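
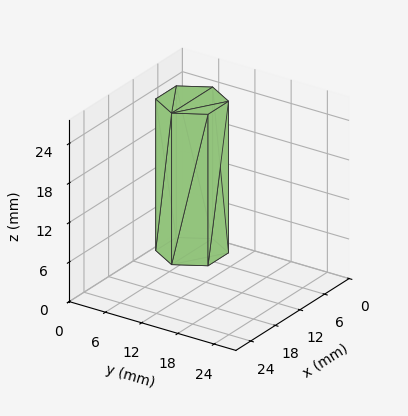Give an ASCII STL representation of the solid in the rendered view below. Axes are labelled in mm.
Reading the render: the shape is a regular 6-sided prism (a cylinder approximated with 6 flat sides), circumscribed radius ≈ 5 mm, height ≈ 23 mm (dimensions read to the nearest mm from the axis ticks). For the STL, each face is triangulated and given an outward normal.

solid part
  facet normal 0.0000 0.0000 -1.0000
    outer loop
      vertex 2.500 9.330 0.000
      vertex 7.500 9.330 0.000
      vertex 10.000 5.000 0.000
    endloop
  endfacet
  facet normal 0.0000 0.0000 -1.0000
    outer loop
      vertex 0.000 5.000 0.000
      vertex 2.500 9.330 0.000
      vertex 10.000 5.000 0.000
    endloop
  endfacet
  facet normal 0.0000 0.0000 -1.0000
    outer loop
      vertex 2.500 0.670 0.000
      vertex 0.000 5.000 0.000
      vertex 10.000 5.000 0.000
    endloop
  endfacet
  facet normal 0.0000 0.0000 -1.0000
    outer loop
      vertex 7.500 0.670 0.000
      vertex 2.500 0.670 0.000
      vertex 10.000 5.000 0.000
    endloop
  endfacet
  facet normal 0.0000 0.0000 1.0000
    outer loop
      vertex 10.000 5.000 23.000
      vertex 7.500 9.330 23.000
      vertex 2.500 9.330 23.000
    endloop
  endfacet
  facet normal 0.0000 0.0000 1.0000
    outer loop
      vertex 10.000 5.000 23.000
      vertex 2.500 9.330 23.000
      vertex 0.000 5.000 23.000
    endloop
  endfacet
  facet normal 0.0000 0.0000 1.0000
    outer loop
      vertex 10.000 5.000 23.000
      vertex 0.000 5.000 23.000
      vertex 2.500 0.670 23.000
    endloop
  endfacet
  facet normal 0.0000 0.0000 1.0000
    outer loop
      vertex 10.000 5.000 23.000
      vertex 2.500 0.670 23.000
      vertex 7.500 0.670 23.000
    endloop
  endfacet
  facet normal 0.8660 0.5000 0.0000
    outer loop
      vertex 10.000 5.000 0.000
      vertex 7.500 9.330 0.000
      vertex 7.500 9.330 23.000
    endloop
  endfacet
  facet normal 0.8660 0.5000 0.0000
    outer loop
      vertex 10.000 5.000 0.000
      vertex 7.500 9.330 23.000
      vertex 10.000 5.000 23.000
    endloop
  endfacet
  facet normal 0.0000 1.0000 0.0000
    outer loop
      vertex 7.500 9.330 0.000
      vertex 2.500 9.330 0.000
      vertex 2.500 9.330 23.000
    endloop
  endfacet
  facet normal 0.0000 1.0000 0.0000
    outer loop
      vertex 7.500 9.330 0.000
      vertex 2.500 9.330 23.000
      vertex 7.500 9.330 23.000
    endloop
  endfacet
  facet normal -0.8660 0.5000 0.0000
    outer loop
      vertex 2.500 9.330 0.000
      vertex 0.000 5.000 0.000
      vertex 0.000 5.000 23.000
    endloop
  endfacet
  facet normal -0.8660 0.5000 0.0000
    outer loop
      vertex 2.500 9.330 0.000
      vertex 0.000 5.000 23.000
      vertex 2.500 9.330 23.000
    endloop
  endfacet
  facet normal -0.8660 -0.5000 0.0000
    outer loop
      vertex 0.000 5.000 0.000
      vertex 2.500 0.670 0.000
      vertex 2.500 0.670 23.000
    endloop
  endfacet
  facet normal -0.8660 -0.5000 0.0000
    outer loop
      vertex 0.000 5.000 0.000
      vertex 2.500 0.670 23.000
      vertex 0.000 5.000 23.000
    endloop
  endfacet
  facet normal 0.0000 -1.0000 0.0000
    outer loop
      vertex 2.500 0.670 0.000
      vertex 7.500 0.670 0.000
      vertex 7.500 0.670 23.000
    endloop
  endfacet
  facet normal 0.0000 -1.0000 0.0000
    outer loop
      vertex 2.500 0.670 0.000
      vertex 7.500 0.670 23.000
      vertex 2.500 0.670 23.000
    endloop
  endfacet
  facet normal 0.8660 -0.5000 0.0000
    outer loop
      vertex 7.500 0.670 0.000
      vertex 10.000 5.000 0.000
      vertex 10.000 5.000 23.000
    endloop
  endfacet
  facet normal 0.8660 -0.5000 0.0000
    outer loop
      vertex 7.500 0.670 0.000
      vertex 10.000 5.000 23.000
      vertex 7.500 0.670 23.000
    endloop
  endfacet
endsolid part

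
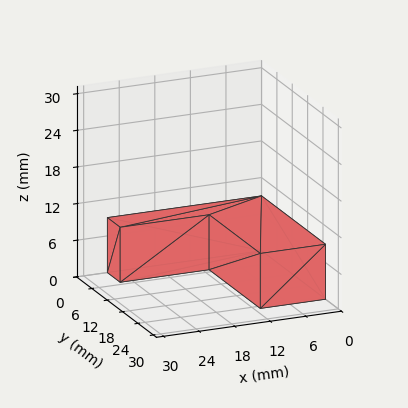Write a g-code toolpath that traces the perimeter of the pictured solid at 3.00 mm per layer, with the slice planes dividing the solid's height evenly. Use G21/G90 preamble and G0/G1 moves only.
Reading the render: the shape is an L-shaped prism: outer 26 × 25 mm, arm thicknesses ≈ 5 mm (horizontal) and 11 mm (vertical), extruded 9 mm in z (dimensions read to the nearest mm from the axis ticks). For the g-code, the solid's height is divided into equal slices at the stated Δz and each level perimeter traced with G1 moves after a G0 lift.

; perimeter-only toolpath
G21 ; units = mm
G90 ; absolute positioning
G28 ; home
; layer 1
G0 Z3.00
G0 X0.00 Y0.00
G1 X26.00 Y0.00
G1 X26.00 Y5.00
G1 X11.00 Y5.00
G1 X11.00 Y25.00
G1 X0.00 Y25.00
G1 X0.00 Y0.00
; layer 2
G0 Z6.00
G0 X0.00 Y0.00
G1 X26.00 Y0.00
G1 X26.00 Y5.00
G1 X11.00 Y5.00
G1 X11.00 Y25.00
G1 X0.00 Y25.00
G1 X0.00 Y0.00
; layer 3
G0 Z9.00
G0 X0.00 Y0.00
G1 X26.00 Y0.00
G1 X26.00 Y5.00
G1 X11.00 Y5.00
G1 X11.00 Y25.00
G1 X0.00 Y25.00
G1 X0.00 Y0.00
M2 ; end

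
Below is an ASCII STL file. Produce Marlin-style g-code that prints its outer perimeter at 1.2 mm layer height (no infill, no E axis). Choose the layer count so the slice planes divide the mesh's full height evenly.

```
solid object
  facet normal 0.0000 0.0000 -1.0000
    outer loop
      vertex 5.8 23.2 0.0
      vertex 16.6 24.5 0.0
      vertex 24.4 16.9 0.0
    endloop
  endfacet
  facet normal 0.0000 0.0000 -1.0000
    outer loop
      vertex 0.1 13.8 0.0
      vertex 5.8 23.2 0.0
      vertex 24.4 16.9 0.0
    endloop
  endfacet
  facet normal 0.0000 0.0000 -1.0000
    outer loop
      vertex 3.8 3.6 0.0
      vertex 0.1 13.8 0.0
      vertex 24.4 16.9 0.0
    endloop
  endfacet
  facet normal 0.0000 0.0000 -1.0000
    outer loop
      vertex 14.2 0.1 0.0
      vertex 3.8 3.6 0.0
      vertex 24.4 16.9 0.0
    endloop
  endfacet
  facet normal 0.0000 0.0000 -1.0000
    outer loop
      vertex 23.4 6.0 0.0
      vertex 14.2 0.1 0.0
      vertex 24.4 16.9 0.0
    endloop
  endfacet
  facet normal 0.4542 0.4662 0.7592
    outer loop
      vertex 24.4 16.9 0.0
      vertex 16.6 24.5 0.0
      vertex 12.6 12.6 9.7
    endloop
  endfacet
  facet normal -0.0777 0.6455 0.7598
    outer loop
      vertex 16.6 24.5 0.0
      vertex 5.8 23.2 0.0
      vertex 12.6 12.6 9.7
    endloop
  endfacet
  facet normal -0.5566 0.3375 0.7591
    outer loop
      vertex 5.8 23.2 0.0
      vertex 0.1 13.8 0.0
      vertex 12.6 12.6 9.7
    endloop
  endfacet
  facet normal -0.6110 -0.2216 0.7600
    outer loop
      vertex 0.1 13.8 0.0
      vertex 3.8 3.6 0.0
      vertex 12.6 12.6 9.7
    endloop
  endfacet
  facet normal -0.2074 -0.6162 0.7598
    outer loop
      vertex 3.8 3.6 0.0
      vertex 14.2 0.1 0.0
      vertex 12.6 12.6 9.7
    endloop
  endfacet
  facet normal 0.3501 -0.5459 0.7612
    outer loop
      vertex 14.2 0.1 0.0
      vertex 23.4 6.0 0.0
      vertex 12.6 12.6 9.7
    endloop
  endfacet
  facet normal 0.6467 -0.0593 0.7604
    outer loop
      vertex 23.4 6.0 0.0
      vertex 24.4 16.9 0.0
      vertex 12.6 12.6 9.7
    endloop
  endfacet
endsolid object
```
; perimeter-only toolpath
G21 ; units = mm
G90 ; absolute positioning
G28 ; home
; layer 1
G0 Z1.2
G0 X22.9 Y16.4
G1 X16.1 Y23.0
G1 X6.7 Y21.9
G1 X1.7 Y13.7
G1 X4.9 Y4.7
G1 X14.0 Y1.7
G1 X22.0 Y6.8
G1 X22.9 Y16.4
; layer 2
G0 Z2.4
G0 X21.4 Y15.8
G1 X15.6 Y21.5
G1 X7.5 Y20.5
G1 X3.2 Y13.5
G1 X6.0 Y5.8
G1 X13.8 Y3.2
G1 X20.7 Y7.7
G1 X21.4 Y15.8
; layer 3
G0 Z3.6
G0 X20.0 Y15.3
G1 X15.1 Y20.0
G1 X8.3 Y19.2
G1 X4.8 Y13.3
G1 X7.1 Y7.0
G1 X13.6 Y4.8
G1 X19.4 Y8.5
G1 X20.0 Y15.3
; layer 4
G0 Z4.8
G0 X18.5 Y14.8
G1 X14.6 Y18.6
G1 X9.2 Y17.9
G1 X6.3 Y13.2
G1 X8.2 Y8.1
G1 X13.4 Y6.3
G1 X18.0 Y9.3
G1 X18.5 Y14.8
; layer 5
G0 Z6.1
G0 X17.0 Y14.2
G1 X14.1 Y17.1
G1 X10.1 Y16.6
G1 X7.9 Y13.1
G1 X9.3 Y9.2
G1 X13.2 Y7.9
G1 X16.6 Y10.1
G1 X17.0 Y14.2
; layer 6
G0 Z7.3
G0 X15.5 Y13.7
G1 X13.6 Y15.6
G1 X10.9 Y15.2
G1 X9.5 Y12.9
G1 X10.4 Y10.3
G1 X13.0 Y9.5
G1 X15.3 Y10.9
G1 X15.5 Y13.7
; layer 7
G0 Z8.5
G0 X14.1 Y13.1
G1 X13.1 Y14.1
G1 X11.8 Y13.9
G1 X11.0 Y12.8
G1 X11.5 Y11.5
G1 X12.8 Y11.0
G1 X13.9 Y11.8
G1 X14.1 Y13.1
M2 ; end

The solid is a regular 7-sided pyramid, base circumscribed radius ≈ 12.6 mm, apex at z ≈ 9.7 mm. Slicing at Δz = 1.2 mm — 8 equal slices spanning the solid's height, so layer i sits at z = i·h/8 — gives 7 non-empty perimeters. Each is a 7-segment closed polygon; G0 lifts to the layer z and rapids to the start vertex, then G1 traces the edges. The cross-section shrinks linearly with z (the slice at the apex is degenerate and omitted).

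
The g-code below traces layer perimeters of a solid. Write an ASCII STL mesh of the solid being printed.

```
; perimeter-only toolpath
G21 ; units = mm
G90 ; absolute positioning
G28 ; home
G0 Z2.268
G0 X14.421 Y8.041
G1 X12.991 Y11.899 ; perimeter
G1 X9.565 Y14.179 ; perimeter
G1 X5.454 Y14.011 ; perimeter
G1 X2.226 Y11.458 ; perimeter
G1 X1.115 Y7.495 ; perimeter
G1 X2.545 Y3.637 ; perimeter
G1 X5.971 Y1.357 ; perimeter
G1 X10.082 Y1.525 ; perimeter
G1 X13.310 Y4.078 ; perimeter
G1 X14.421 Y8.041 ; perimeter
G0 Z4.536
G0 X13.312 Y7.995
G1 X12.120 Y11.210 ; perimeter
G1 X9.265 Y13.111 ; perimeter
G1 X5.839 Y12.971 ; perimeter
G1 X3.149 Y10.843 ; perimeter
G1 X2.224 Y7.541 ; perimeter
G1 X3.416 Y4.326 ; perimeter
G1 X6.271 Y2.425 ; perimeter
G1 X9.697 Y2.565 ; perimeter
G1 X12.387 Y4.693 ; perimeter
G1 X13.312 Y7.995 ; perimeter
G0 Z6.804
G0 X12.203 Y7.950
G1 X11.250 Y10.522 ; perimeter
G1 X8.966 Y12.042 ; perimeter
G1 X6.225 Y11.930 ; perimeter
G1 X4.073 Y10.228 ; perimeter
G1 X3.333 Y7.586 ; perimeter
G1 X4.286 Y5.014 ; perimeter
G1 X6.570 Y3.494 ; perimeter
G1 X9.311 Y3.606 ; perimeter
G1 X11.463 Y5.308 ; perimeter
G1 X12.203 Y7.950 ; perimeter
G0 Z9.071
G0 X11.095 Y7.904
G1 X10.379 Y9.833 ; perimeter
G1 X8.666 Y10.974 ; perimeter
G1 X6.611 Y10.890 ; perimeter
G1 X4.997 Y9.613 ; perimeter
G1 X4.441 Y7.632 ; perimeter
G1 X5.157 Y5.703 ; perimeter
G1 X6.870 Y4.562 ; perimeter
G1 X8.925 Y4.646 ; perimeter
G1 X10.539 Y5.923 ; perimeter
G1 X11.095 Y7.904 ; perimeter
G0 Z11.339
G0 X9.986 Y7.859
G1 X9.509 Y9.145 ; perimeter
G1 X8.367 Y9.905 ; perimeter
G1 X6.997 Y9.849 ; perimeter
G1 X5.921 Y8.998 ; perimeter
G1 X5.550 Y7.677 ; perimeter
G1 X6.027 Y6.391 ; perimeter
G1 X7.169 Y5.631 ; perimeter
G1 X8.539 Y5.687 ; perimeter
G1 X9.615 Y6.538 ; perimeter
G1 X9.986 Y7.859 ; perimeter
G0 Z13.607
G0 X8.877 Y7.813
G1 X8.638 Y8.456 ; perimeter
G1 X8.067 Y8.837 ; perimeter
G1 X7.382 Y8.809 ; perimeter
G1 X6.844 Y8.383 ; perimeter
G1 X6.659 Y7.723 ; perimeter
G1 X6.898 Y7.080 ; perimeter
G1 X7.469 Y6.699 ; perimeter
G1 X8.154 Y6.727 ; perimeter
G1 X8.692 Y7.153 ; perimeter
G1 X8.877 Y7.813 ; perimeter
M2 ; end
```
solid part
  facet normal 0.0000 0.0000 -1.0000
    outer loop
      vertex 9.864 15.248 0.000
      vertex 13.861 12.587 0.000
      vertex 15.530 8.086 0.000
    endloop
  endfacet
  facet normal 0.0000 0.0000 -1.0000
    outer loop
      vertex 5.068 15.052 0.000
      vertex 9.864 15.248 0.000
      vertex 15.530 8.086 0.000
    endloop
  endfacet
  facet normal 0.0000 0.0000 -1.0000
    outer loop
      vertex 1.302 12.073 0.000
      vertex 5.068 15.052 0.000
      vertex 15.530 8.086 0.000
    endloop
  endfacet
  facet normal 0.0000 0.0000 -1.0000
    outer loop
      vertex 0.006 7.450 0.000
      vertex 1.302 12.073 0.000
      vertex 15.530 8.086 0.000
    endloop
  endfacet
  facet normal 0.0000 0.0000 -1.0000
    outer loop
      vertex 1.675 2.949 0.000
      vertex 0.006 7.450 0.000
      vertex 15.530 8.086 0.000
    endloop
  endfacet
  facet normal 0.0000 0.0000 -1.0000
    outer loop
      vertex 5.672 0.288 0.000
      vertex 1.675 2.949 0.000
      vertex 15.530 8.086 0.000
    endloop
  endfacet
  facet normal 0.0000 0.0000 -1.0000
    outer loop
      vertex 10.468 0.484 0.000
      vertex 5.672 0.288 0.000
      vertex 15.530 8.086 0.000
    endloop
  endfacet
  facet normal 0.0000 0.0000 -1.0000
    outer loop
      vertex 14.234 3.463 0.000
      vertex 10.468 0.484 0.000
      vertex 15.530 8.086 0.000
    endloop
  endfacet
  facet normal 0.8501 0.3152 0.4219
    outer loop
      vertex 15.530 8.086 0.000
      vertex 13.861 12.587 0.000
      vertex 7.768 7.768 15.875
    endloop
  endfacet
  facet normal 0.5024 0.7547 0.4219
    outer loop
      vertex 13.861 12.587 0.000
      vertex 9.864 15.248 0.000
      vertex 7.768 7.768 15.875
    endloop
  endfacet
  facet normal -0.0370 0.9059 0.4219
    outer loop
      vertex 9.864 15.248 0.000
      vertex 5.068 15.052 0.000
      vertex 7.768 7.768 15.875
    endloop
  endfacet
  facet normal -0.5625 0.7111 0.4219
    outer loop
      vertex 5.068 15.052 0.000
      vertex 1.302 12.073 0.000
      vertex 7.768 7.768 15.875
    endloop
  endfacet
  facet normal -0.8730 0.2447 0.4219
    outer loop
      vertex 1.302 12.073 0.000
      vertex 0.006 7.450 0.000
      vertex 7.768 7.768 15.875
    endloop
  endfacet
  facet normal -0.8501 -0.3152 0.4219
    outer loop
      vertex 0.006 7.450 0.000
      vertex 1.675 2.949 0.000
      vertex 7.768 7.768 15.875
    endloop
  endfacet
  facet normal -0.5024 -0.7547 0.4219
    outer loop
      vertex 1.675 2.949 0.000
      vertex 5.672 0.288 0.000
      vertex 7.768 7.768 15.875
    endloop
  endfacet
  facet normal 0.0370 -0.9059 0.4219
    outer loop
      vertex 5.672 0.288 0.000
      vertex 10.468 0.484 0.000
      vertex 7.768 7.768 15.875
    endloop
  endfacet
  facet normal 0.5625 -0.7111 0.4219
    outer loop
      vertex 10.468 0.484 0.000
      vertex 14.234 3.463 0.000
      vertex 7.768 7.768 15.875
    endloop
  endfacet
  facet normal 0.8730 -0.2447 0.4219
    outer loop
      vertex 14.234 3.463 0.000
      vertex 15.530 8.086 0.000
      vertex 7.768 7.768 15.875
    endloop
  endfacet
endsolid part

The G0 Z moves step by Δz≈2.268 mm. The G1 loops shrink linearly with z, so the solid tapers from its base footprint up to z≈15.9. Closing with a flat bottom cap and the tapered top and triangulating gives 18 facets — a regular 10-sided pyramid, base circumscribed radius ≈ 7.77 mm, apex at z ≈ 15.9 mm.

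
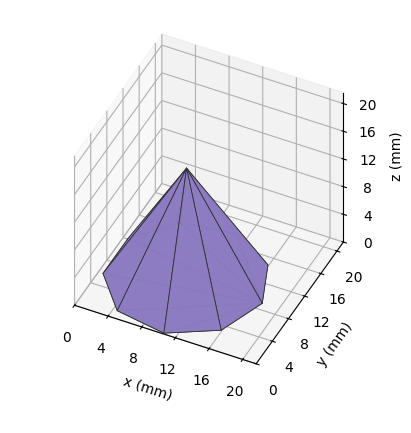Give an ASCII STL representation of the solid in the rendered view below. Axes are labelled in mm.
Reading the render: the shape is a regular 9-sided pyramid, base circumscribed radius ≈ 9 mm, apex at z ≈ 16 mm (dimensions read to the nearest mm from the axis ticks). For the STL, each face is triangulated and given an outward normal.

solid part
  facet normal 0.0000 0.0000 -1.0000
    outer loop
      vertex 10.563 17.863 0.000
      vertex 15.894 14.785 0.000
      vertex 18.000 9.000 0.000
    endloop
  endfacet
  facet normal 0.0000 0.0000 -1.0000
    outer loop
      vertex 4.500 16.794 0.000
      vertex 10.563 17.863 0.000
      vertex 18.000 9.000 0.000
    endloop
  endfacet
  facet normal 0.0000 0.0000 -1.0000
    outer loop
      vertex 0.543 12.078 0.000
      vertex 4.500 16.794 0.000
      vertex 18.000 9.000 0.000
    endloop
  endfacet
  facet normal 0.0000 0.0000 -1.0000
    outer loop
      vertex 0.543 5.922 0.000
      vertex 0.543 12.078 0.000
      vertex 18.000 9.000 0.000
    endloop
  endfacet
  facet normal 0.0000 0.0000 -1.0000
    outer loop
      vertex 4.500 1.206 0.000
      vertex 0.543 5.922 0.000
      vertex 18.000 9.000 0.000
    endloop
  endfacet
  facet normal 0.0000 0.0000 -1.0000
    outer loop
      vertex 10.563 0.137 0.000
      vertex 4.500 1.206 0.000
      vertex 18.000 9.000 0.000
    endloop
  endfacet
  facet normal 0.0000 0.0000 -1.0000
    outer loop
      vertex 15.894 3.215 0.000
      vertex 10.563 0.137 0.000
      vertex 18.000 9.000 0.000
    endloop
  endfacet
  facet normal 0.8308 0.3024 0.4673
    outer loop
      vertex 18.000 9.000 0.000
      vertex 15.894 14.785 0.000
      vertex 9.000 9.000 16.000
    endloop
  endfacet
  facet normal 0.4421 0.7656 0.4673
    outer loop
      vertex 15.894 14.785 0.000
      vertex 10.563 17.863 0.000
      vertex 9.000 9.000 16.000
    endloop
  endfacet
  facet normal -0.1535 0.8707 0.4673
    outer loop
      vertex 10.563 17.863 0.000
      vertex 4.500 16.794 0.000
      vertex 9.000 9.000 16.000
    endloop
  endfacet
  facet normal -0.6773 0.5683 0.4673
    outer loop
      vertex 4.500 16.794 0.000
      vertex 0.543 12.078 0.000
      vertex 9.000 9.000 16.000
    endloop
  endfacet
  facet normal -0.8841 0.0000 0.4673
    outer loop
      vertex 0.543 12.078 0.000
      vertex 0.543 5.922 0.000
      vertex 9.000 9.000 16.000
    endloop
  endfacet
  facet normal -0.6773 -0.5683 0.4673
    outer loop
      vertex 0.543 5.922 0.000
      vertex 4.500 1.206 0.000
      vertex 9.000 9.000 16.000
    endloop
  endfacet
  facet normal -0.1535 -0.8707 0.4673
    outer loop
      vertex 4.500 1.206 0.000
      vertex 10.563 0.137 0.000
      vertex 9.000 9.000 16.000
    endloop
  endfacet
  facet normal 0.4421 -0.7656 0.4673
    outer loop
      vertex 10.563 0.137 0.000
      vertex 15.894 3.215 0.000
      vertex 9.000 9.000 16.000
    endloop
  endfacet
  facet normal 0.8308 -0.3024 0.4673
    outer loop
      vertex 15.894 3.215 0.000
      vertex 18.000 9.000 0.000
      vertex 9.000 9.000 16.000
    endloop
  endfacet
endsolid part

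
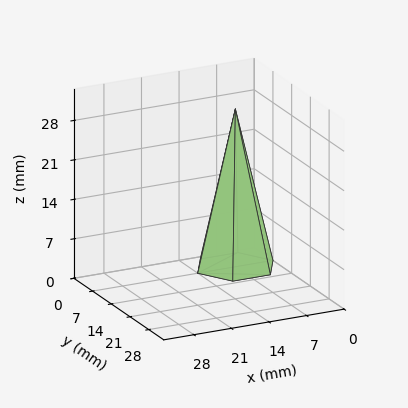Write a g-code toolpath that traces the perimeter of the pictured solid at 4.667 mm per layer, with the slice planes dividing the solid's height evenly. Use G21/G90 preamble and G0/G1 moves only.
Reading the render: the shape is a regular 6-sided pyramid, base circumscribed radius ≈ 7 mm, apex at z ≈ 28 mm (dimensions read to the nearest mm from the axis ticks). For the g-code, the solid's height is divided into equal slices at the stated Δz and each level perimeter traced with G1 moves after a G0 lift.

; perimeter-only toolpath
G21 ; units = mm
G90 ; absolute positioning
G28 ; home
; layer 1
G0 Z4.667
G0 X12.833 Y7.000
G1 X9.917 Y12.052
G1 X4.083 Y12.052
G1 X1.167 Y7.000
G1 X4.083 Y1.948
G1 X9.917 Y1.948
G1 X12.833 Y7.000
; layer 2
G0 Z9.333
G0 X11.667 Y7.000
G1 X9.333 Y11.041
G1 X4.667 Y11.041
G1 X2.333 Y7.000
G1 X4.667 Y2.959
G1 X9.333 Y2.959
G1 X11.667 Y7.000
; layer 3
G0 Z14.000
G0 X10.500 Y7.000
G1 X8.750 Y10.031
G1 X5.250 Y10.031
G1 X3.500 Y7.000
G1 X5.250 Y3.969
G1 X8.750 Y3.969
G1 X10.500 Y7.000
; layer 4
G0 Z18.667
G0 X9.333 Y7.000
G1 X8.167 Y9.021
G1 X5.833 Y9.021
G1 X4.667 Y7.000
G1 X5.833 Y4.979
G1 X8.167 Y4.979
G1 X9.333 Y7.000
; layer 5
G0 Z23.333
G0 X8.167 Y7.000
G1 X7.583 Y8.010
G1 X6.417 Y8.010
G1 X5.833 Y7.000
G1 X6.417 Y5.990
G1 X7.583 Y5.990
G1 X8.167 Y7.000
M2 ; end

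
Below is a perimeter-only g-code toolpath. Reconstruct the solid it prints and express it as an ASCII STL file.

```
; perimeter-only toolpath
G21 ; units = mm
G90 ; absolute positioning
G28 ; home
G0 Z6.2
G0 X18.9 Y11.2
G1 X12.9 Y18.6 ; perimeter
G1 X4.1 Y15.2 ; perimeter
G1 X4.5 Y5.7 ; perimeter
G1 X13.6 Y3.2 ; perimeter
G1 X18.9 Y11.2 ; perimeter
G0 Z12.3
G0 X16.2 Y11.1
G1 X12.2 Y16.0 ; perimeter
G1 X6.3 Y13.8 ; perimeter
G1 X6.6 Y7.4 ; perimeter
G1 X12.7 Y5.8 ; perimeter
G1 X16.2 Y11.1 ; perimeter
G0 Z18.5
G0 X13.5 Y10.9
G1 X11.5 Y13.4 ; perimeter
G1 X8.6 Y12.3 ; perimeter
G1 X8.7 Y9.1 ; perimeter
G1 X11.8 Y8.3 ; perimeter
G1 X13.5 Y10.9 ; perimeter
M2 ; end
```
solid part
  facet normal 0.0000 0.0000 -1.0000
    outer loop
      vertex 1.8 16.7 0.0
      vertex 13.6 21.2 0.0
      vertex 21.6 11.3 0.0
    endloop
  endfacet
  facet normal 0.0000 0.0000 -1.0000
    outer loop
      vertex 2.4 4.0 0.0
      vertex 1.8 16.7 0.0
      vertex 21.6 11.3 0.0
    endloop
  endfacet
  facet normal 0.0000 0.0000 -1.0000
    outer loop
      vertex 14.6 0.7 0.0
      vertex 2.4 4.0 0.0
      vertex 21.6 11.3 0.0
    endloop
  endfacet
  facet normal 0.7332 0.5924 0.3339
    outer loop
      vertex 21.6 11.3 0.0
      vertex 13.6 21.2 0.0
      vertex 10.8 10.8 24.6
    endloop
  endfacet
  facet normal -0.3359 0.8807 0.3341
    outer loop
      vertex 13.6 21.2 0.0
      vertex 1.8 16.7 0.0
      vertex 10.8 10.8 24.6
    endloop
  endfacet
  facet normal -0.9416 -0.0445 0.3338
    outer loop
      vertex 1.8 16.7 0.0
      vertex 2.4 4.0 0.0
      vertex 10.8 10.8 24.6
    endloop
  endfacet
  facet normal -0.2460 -0.9094 0.3354
    outer loop
      vertex 2.4 4.0 0.0
      vertex 14.6 0.7 0.0
      vertex 10.8 10.8 24.6
    endloop
  endfacet
  facet normal 0.7863 -0.5193 0.3347
    outer loop
      vertex 14.6 0.7 0.0
      vertex 21.6 11.3 0.0
      vertex 10.8 10.8 24.6
    endloop
  endfacet
endsolid part

The G0 Z moves step by Δz≈6.2 mm. The G1 loops shrink linearly with z, so the solid tapers from its base footprint up to z≈24.6. Closing with a flat bottom cap and the tapered top and triangulating gives 8 facets — a regular 5-sided pyramid, base circumscribed radius ≈ 10.8 mm, apex at z ≈ 24.6 mm.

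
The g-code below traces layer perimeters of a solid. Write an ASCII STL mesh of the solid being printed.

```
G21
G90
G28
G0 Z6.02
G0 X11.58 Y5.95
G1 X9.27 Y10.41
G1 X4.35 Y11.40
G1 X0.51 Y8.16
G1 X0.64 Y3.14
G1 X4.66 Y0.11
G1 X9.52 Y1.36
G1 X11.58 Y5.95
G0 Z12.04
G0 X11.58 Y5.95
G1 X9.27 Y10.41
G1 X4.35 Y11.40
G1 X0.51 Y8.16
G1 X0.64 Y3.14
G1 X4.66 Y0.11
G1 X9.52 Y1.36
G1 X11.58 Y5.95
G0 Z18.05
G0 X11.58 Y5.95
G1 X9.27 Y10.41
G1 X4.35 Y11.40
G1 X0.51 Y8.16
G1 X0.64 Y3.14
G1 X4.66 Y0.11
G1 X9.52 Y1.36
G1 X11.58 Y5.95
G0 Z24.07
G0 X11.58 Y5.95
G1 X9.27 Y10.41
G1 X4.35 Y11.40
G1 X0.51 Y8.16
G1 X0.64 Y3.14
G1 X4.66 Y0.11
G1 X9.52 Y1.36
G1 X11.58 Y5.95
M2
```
solid part
  facet normal 0.0000 0.0000 -1.0000
    outer loop
      vertex 4.35 11.40 0.00
      vertex 9.27 10.41 0.00
      vertex 11.58 5.95 0.00
    endloop
  endfacet
  facet normal 0.0000 0.0000 -1.0000
    outer loop
      vertex 0.51 8.16 0.00
      vertex 4.35 11.40 0.00
      vertex 11.58 5.95 0.00
    endloop
  endfacet
  facet normal 0.0000 0.0000 -1.0000
    outer loop
      vertex 0.64 3.14 0.00
      vertex 0.51 8.16 0.00
      vertex 11.58 5.95 0.00
    endloop
  endfacet
  facet normal 0.0000 0.0000 -1.0000
    outer loop
      vertex 4.66 0.11 0.00
      vertex 0.64 3.14 0.00
      vertex 11.58 5.95 0.00
    endloop
  endfacet
  facet normal 0.0000 0.0000 -1.0000
    outer loop
      vertex 9.52 1.36 0.00
      vertex 4.66 0.11 0.00
      vertex 11.58 5.95 0.00
    endloop
  endfacet
  facet normal 0.0000 0.0000 1.0000
    outer loop
      vertex 11.58 5.95 24.07
      vertex 9.27 10.41 24.07
      vertex 4.35 11.40 24.07
    endloop
  endfacet
  facet normal 0.0000 0.0000 1.0000
    outer loop
      vertex 11.58 5.95 24.07
      vertex 4.35 11.40 24.07
      vertex 0.51 8.16 24.07
    endloop
  endfacet
  facet normal 0.0000 0.0000 1.0000
    outer loop
      vertex 11.58 5.95 24.07
      vertex 0.51 8.16 24.07
      vertex 0.64 3.14 24.07
    endloop
  endfacet
  facet normal 0.0000 0.0000 1.0000
    outer loop
      vertex 11.58 5.95 24.07
      vertex 0.64 3.14 24.07
      vertex 4.66 0.11 24.07
    endloop
  endfacet
  facet normal 0.0000 0.0000 1.0000
    outer loop
      vertex 11.58 5.95 24.07
      vertex 4.66 0.11 24.07
      vertex 9.52 1.36 24.07
    endloop
  endfacet
  facet normal 0.8880 0.4599 0.0000
    outer loop
      vertex 11.58 5.95 0.00
      vertex 9.27 10.41 0.00
      vertex 9.27 10.41 24.07
    endloop
  endfacet
  facet normal 0.8880 0.4599 0.0000
    outer loop
      vertex 11.58 5.95 0.00
      vertex 9.27 10.41 24.07
      vertex 11.58 5.95 24.07
    endloop
  endfacet
  facet normal 0.1973 0.9804 0.0000
    outer loop
      vertex 9.27 10.41 0.00
      vertex 4.35 11.40 0.00
      vertex 4.35 11.40 24.07
    endloop
  endfacet
  facet normal 0.1973 0.9804 0.0000
    outer loop
      vertex 9.27 10.41 0.00
      vertex 4.35 11.40 24.07
      vertex 9.27 10.41 24.07
    endloop
  endfacet
  facet normal -0.6449 0.7643 0.0000
    outer loop
      vertex 4.35 11.40 0.00
      vertex 0.51 8.16 0.00
      vertex 0.51 8.16 24.07
    endloop
  endfacet
  facet normal -0.6449 0.7643 0.0000
    outer loop
      vertex 4.35 11.40 0.00
      vertex 0.51 8.16 24.07
      vertex 4.35 11.40 24.07
    endloop
  endfacet
  facet normal -0.9997 -0.0259 0.0000
    outer loop
      vertex 0.51 8.16 0.00
      vertex 0.64 3.14 0.00
      vertex 0.64 3.14 24.07
    endloop
  endfacet
  facet normal -0.9997 -0.0259 0.0000
    outer loop
      vertex 0.51 8.16 0.00
      vertex 0.64 3.14 24.07
      vertex 0.51 8.16 24.07
    endloop
  endfacet
  facet normal -0.6019 -0.7986 0.0000
    outer loop
      vertex 0.64 3.14 0.00
      vertex 4.66 0.11 0.00
      vertex 4.66 0.11 24.07
    endloop
  endfacet
  facet normal -0.6019 -0.7986 0.0000
    outer loop
      vertex 0.64 3.14 0.00
      vertex 4.66 0.11 24.07
      vertex 0.64 3.14 24.07
    endloop
  endfacet
  facet normal 0.2491 -0.9685 0.0000
    outer loop
      vertex 4.66 0.11 0.00
      vertex 9.52 1.36 0.00
      vertex 9.52 1.36 24.07
    endloop
  endfacet
  facet normal 0.2491 -0.9685 0.0000
    outer loop
      vertex 4.66 0.11 0.00
      vertex 9.52 1.36 24.07
      vertex 4.66 0.11 24.07
    endloop
  endfacet
  facet normal 0.9123 -0.4095 0.0000
    outer loop
      vertex 9.52 1.36 0.00
      vertex 11.58 5.95 0.00
      vertex 11.58 5.95 24.07
    endloop
  endfacet
  facet normal 0.9123 -0.4095 0.0000
    outer loop
      vertex 9.52 1.36 0.00
      vertex 11.58 5.95 24.07
      vertex 9.52 1.36 24.07
    endloop
  endfacet
endsolid part

The G0 Z moves step by Δz≈6.02 mm. Every layer's G1 loop is the same polygon, so the solid is a straight extrusion of it from z=0 to z≈24.1. Closing with flat bottom and top caps and triangulating gives 24 facets — a regular 7-sided prism (a cylinder approximated with 7 flat sides), circumscribed radius ≈ 5.79 mm, height ≈ 24.1 mm.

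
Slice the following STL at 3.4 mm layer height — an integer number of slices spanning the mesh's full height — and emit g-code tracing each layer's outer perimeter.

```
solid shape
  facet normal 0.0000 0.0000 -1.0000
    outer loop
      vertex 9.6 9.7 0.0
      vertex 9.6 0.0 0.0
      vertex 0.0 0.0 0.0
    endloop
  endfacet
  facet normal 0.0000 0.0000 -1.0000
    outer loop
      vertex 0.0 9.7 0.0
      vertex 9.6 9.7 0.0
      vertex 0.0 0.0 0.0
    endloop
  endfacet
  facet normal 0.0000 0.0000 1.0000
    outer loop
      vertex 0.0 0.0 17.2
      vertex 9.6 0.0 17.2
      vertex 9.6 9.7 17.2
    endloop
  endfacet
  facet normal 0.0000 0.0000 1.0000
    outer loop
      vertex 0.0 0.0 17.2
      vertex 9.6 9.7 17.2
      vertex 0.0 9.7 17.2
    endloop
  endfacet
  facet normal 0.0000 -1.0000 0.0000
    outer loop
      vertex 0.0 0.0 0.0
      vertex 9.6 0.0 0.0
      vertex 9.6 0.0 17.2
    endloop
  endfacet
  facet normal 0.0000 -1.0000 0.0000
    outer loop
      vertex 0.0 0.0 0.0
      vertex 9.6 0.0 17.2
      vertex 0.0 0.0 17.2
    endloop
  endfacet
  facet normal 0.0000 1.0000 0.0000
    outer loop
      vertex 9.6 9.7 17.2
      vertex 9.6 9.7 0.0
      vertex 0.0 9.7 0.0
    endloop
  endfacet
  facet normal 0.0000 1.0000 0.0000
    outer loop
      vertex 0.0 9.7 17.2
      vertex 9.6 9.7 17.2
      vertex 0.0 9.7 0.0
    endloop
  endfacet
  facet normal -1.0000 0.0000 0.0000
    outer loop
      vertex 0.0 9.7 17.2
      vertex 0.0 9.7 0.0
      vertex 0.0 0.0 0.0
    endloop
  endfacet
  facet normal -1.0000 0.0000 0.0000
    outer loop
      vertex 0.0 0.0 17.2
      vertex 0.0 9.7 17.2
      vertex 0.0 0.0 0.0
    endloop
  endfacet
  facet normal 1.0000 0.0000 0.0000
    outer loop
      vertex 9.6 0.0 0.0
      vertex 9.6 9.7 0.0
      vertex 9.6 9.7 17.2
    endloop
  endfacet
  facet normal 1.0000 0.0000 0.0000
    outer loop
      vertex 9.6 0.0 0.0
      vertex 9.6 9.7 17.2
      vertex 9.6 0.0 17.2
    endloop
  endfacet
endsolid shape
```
; perimeter-only toolpath
G21 ; units = mm
G90 ; absolute positioning
G28 ; home
; layer 1
G0 Z3.4
G0 X0.0 Y0.0
G1 X9.6 Y0.0
G1 X9.6 Y9.7
G1 X0.0 Y9.7
G1 X0.0 Y0.0
; layer 2
G0 Z6.9
G0 X0.0 Y0.0
G1 X9.6 Y0.0
G1 X9.6 Y9.7
G1 X0.0 Y9.7
G1 X0.0 Y0.0
; layer 3
G0 Z10.3
G0 X0.0 Y0.0
G1 X9.6 Y0.0
G1 X9.6 Y9.7
G1 X0.0 Y9.7
G1 X0.0 Y0.0
; layer 4
G0 Z13.8
G0 X0.0 Y0.0
G1 X9.6 Y0.0
G1 X9.6 Y9.7
G1 X0.0 Y9.7
G1 X0.0 Y0.0
; layer 5
G0 Z17.2
G0 X0.0 Y0.0
G1 X9.6 Y0.0
G1 X9.6 Y9.7
G1 X0.0 Y9.7
G1 X0.0 Y0.0
M2 ; end

The solid is a rectangular box, roughly 9.6 × 9.7 mm footprint and 17.2 mm tall. Slicing at Δz = 3.4 mm — 5 equal slices spanning the solid's height, so layer i sits at z = i·h/5 — gives 5 non-empty perimeters. Each is a 4-segment closed polygon; G0 lifts to the layer z and rapids to the start vertex, then G1 traces the edges.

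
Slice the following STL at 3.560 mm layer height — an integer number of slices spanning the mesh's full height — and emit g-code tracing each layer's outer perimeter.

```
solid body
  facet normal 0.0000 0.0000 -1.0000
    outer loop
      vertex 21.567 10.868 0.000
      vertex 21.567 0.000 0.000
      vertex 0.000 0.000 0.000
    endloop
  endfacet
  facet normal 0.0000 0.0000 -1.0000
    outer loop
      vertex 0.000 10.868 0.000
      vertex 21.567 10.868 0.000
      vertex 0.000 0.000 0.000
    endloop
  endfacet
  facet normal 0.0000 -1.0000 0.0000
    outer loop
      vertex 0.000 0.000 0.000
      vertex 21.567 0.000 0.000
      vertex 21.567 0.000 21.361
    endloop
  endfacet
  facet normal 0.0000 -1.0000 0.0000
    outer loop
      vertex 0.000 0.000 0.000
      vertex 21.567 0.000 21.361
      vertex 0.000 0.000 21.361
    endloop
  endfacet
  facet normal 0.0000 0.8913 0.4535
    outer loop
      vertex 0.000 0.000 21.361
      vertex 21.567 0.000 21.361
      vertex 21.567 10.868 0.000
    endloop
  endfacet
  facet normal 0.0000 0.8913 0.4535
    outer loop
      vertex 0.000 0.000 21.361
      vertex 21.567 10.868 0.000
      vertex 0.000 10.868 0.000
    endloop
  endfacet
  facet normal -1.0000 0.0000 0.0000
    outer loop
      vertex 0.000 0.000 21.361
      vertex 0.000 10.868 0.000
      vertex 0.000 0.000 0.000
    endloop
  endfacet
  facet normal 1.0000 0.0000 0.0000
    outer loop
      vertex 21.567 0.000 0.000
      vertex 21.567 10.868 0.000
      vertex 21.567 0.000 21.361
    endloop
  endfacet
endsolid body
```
; perimeter-only toolpath
G21 ; units = mm
G90 ; absolute positioning
G28 ; home
; layer 1
G0 Z3.560
G0 X0.000 Y0.000
G1 X21.567 Y0.000
G1 X21.567 Y9.057
G1 X0.000 Y9.057
G1 X0.000 Y0.000
; layer 2
G0 Z7.120
G0 X0.000 Y0.000
G1 X21.567 Y0.000
G1 X21.567 Y7.245
G1 X0.000 Y7.245
G1 X0.000 Y0.000
; layer 3
G0 Z10.681
G0 X0.000 Y0.000
G1 X21.567 Y0.000
G1 X21.567 Y5.434
G1 X0.000 Y5.434
G1 X0.000 Y0.000
; layer 4
G0 Z14.241
G0 X0.000 Y0.000
G1 X21.567 Y0.000
G1 X21.567 Y3.623
G1 X0.000 Y3.623
G1 X0.000 Y0.000
; layer 5
G0 Z17.801
G0 X0.000 Y0.000
G1 X21.567 Y0.000
G1 X21.567 Y1.811
G1 X0.000 Y1.811
G1 X0.000 Y0.000
M2 ; end

The solid is a wedge (ramp): 21.6 × 10.9 mm base, rising to 21.4 mm along the y=0 edge and sloping linearly to z=0 at y=10.9. Slicing at Δz = 3.560 mm — 6 equal slices spanning the solid's height, so layer i sits at z = i·h/6 — gives 5 non-empty perimeters. Each is a 4-segment closed polygon; G0 lifts to the layer z and rapids to the start vertex, then G1 traces the edges. The cross-section shrinks linearly with z (the slice at the apex is degenerate and omitted).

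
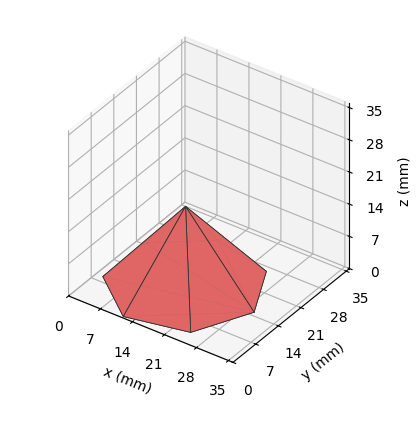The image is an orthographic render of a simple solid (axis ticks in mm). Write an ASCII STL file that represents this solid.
Reading the render: the shape is a regular 7-sided pyramid, base circumscribed radius ≈ 15 mm, apex at z ≈ 17 mm (dimensions read to the nearest mm from the axis ticks). For the STL, each face is triangulated and given an outward normal.

solid part
  facet normal 0.0000 0.0000 -1.0000
    outer loop
      vertex 11.7 29.6 0.0
      vertex 24.4 26.7 0.0
      vertex 30.0 15.0 0.0
    endloop
  endfacet
  facet normal 0.0000 0.0000 -1.0000
    outer loop
      vertex 1.5 21.5 0.0
      vertex 11.7 29.6 0.0
      vertex 30.0 15.0 0.0
    endloop
  endfacet
  facet normal 0.0000 0.0000 -1.0000
    outer loop
      vertex 1.5 8.5 0.0
      vertex 1.5 21.5 0.0
      vertex 30.0 15.0 0.0
    endloop
  endfacet
  facet normal 0.0000 0.0000 -1.0000
    outer loop
      vertex 11.7 0.4 0.0
      vertex 1.5 8.5 0.0
      vertex 30.0 15.0 0.0
    endloop
  endfacet
  facet normal 0.0000 0.0000 -1.0000
    outer loop
      vertex 24.4 3.3 0.0
      vertex 11.7 0.4 0.0
      vertex 30.0 15.0 0.0
    endloop
  endfacet
  facet normal 0.7058 0.3378 0.6227
    outer loop
      vertex 30.0 15.0 0.0
      vertex 24.4 26.7 0.0
      vertex 15.0 15.0 17.0
    endloop
  endfacet
  facet normal 0.1743 0.7635 0.6219
    outer loop
      vertex 24.4 26.7 0.0
      vertex 11.7 29.6 0.0
      vertex 15.0 15.0 17.0
    endloop
  endfacet
  facet normal -0.4872 0.6135 0.6215
    outer loop
      vertex 11.7 29.6 0.0
      vertex 1.5 21.5 0.0
      vertex 15.0 15.0 17.0
    endloop
  endfacet
  facet normal -0.7831 0.0000 0.6219
    outer loop
      vertex 1.5 21.5 0.0
      vertex 1.5 8.5 0.0
      vertex 15.0 15.0 17.0
    endloop
  endfacet
  facet normal -0.4872 -0.6135 0.6215
    outer loop
      vertex 1.5 8.5 0.0
      vertex 11.7 0.4 0.0
      vertex 15.0 15.0 17.0
    endloop
  endfacet
  facet normal 0.1743 -0.7635 0.6219
    outer loop
      vertex 11.7 0.4 0.0
      vertex 24.4 3.3 0.0
      vertex 15.0 15.0 17.0
    endloop
  endfacet
  facet normal 0.7058 -0.3378 0.6227
    outer loop
      vertex 24.4 3.3 0.0
      vertex 30.0 15.0 0.0
      vertex 15.0 15.0 17.0
    endloop
  endfacet
endsolid part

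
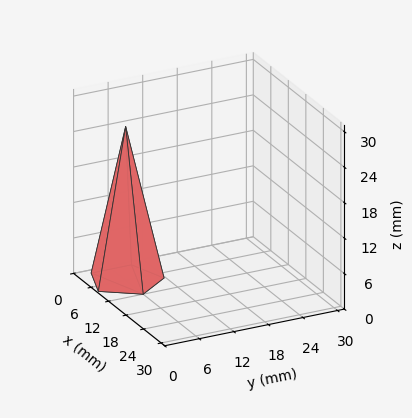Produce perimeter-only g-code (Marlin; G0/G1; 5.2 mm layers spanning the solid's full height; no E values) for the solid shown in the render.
Reading the render: the shape is a regular 5-sided pyramid, base circumscribed radius ≈ 6 mm, apex at z ≈ 26 mm (dimensions read to the nearest mm from the axis ticks). For the g-code, the solid's height is divided into equal slices at the stated Δz and each level perimeter traced with G1 moves after a G0 lift.

; perimeter-only toolpath
G21 ; units = mm
G90 ; absolute positioning
G28 ; home
; layer 1
G0 Z5.2
G0 X10.8 Y6.0
G1 X7.5 Y10.6
G1 X2.1 Y8.8
G1 X2.1 Y3.2
G1 X7.5 Y1.4
G1 X10.8 Y6.0
; layer 2
G0 Z10.4
G0 X9.6 Y6.0
G1 X7.1 Y9.4
G1 X3.1 Y8.1
G1 X3.1 Y3.9
G1 X7.1 Y2.6
G1 X9.6 Y6.0
; layer 3
G0 Z15.6
G0 X8.4 Y6.0
G1 X6.8 Y8.3
G1 X4.0 Y7.4
G1 X4.0 Y4.6
G1 X6.8 Y3.7
G1 X8.4 Y6.0
; layer 4
G0 Z20.8
G0 X7.2 Y6.0
G1 X6.4 Y7.1
G1 X5.0 Y6.7
G1 X5.0 Y5.3
G1 X6.4 Y4.9
G1 X7.2 Y6.0
M2 ; end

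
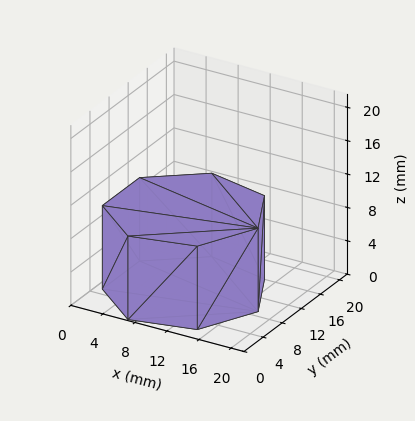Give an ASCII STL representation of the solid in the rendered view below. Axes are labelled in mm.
Reading the render: the shape is a regular 7-sided prism (a cylinder approximated with 7 flat sides), circumscribed radius ≈ 9 mm, height ≈ 10 mm (dimensions read to the nearest mm from the axis ticks). For the STL, each face is triangulated and given an outward normal.

solid part
  facet normal 0.0000 0.0000 -1.0000
    outer loop
      vertex 6.997 17.774 0.000
      vertex 14.611 16.036 0.000
      vertex 18.000 9.000 0.000
    endloop
  endfacet
  facet normal 0.0000 0.0000 -1.0000
    outer loop
      vertex 0.891 12.905 0.000
      vertex 6.997 17.774 0.000
      vertex 18.000 9.000 0.000
    endloop
  endfacet
  facet normal 0.0000 0.0000 -1.0000
    outer loop
      vertex 0.891 5.095 0.000
      vertex 0.891 12.905 0.000
      vertex 18.000 9.000 0.000
    endloop
  endfacet
  facet normal 0.0000 0.0000 -1.0000
    outer loop
      vertex 6.997 0.226 0.000
      vertex 0.891 5.095 0.000
      vertex 18.000 9.000 0.000
    endloop
  endfacet
  facet normal 0.0000 0.0000 -1.0000
    outer loop
      vertex 14.611 1.964 0.000
      vertex 6.997 0.226 0.000
      vertex 18.000 9.000 0.000
    endloop
  endfacet
  facet normal 0.0000 0.0000 1.0000
    outer loop
      vertex 18.000 9.000 10.000
      vertex 14.611 16.036 10.000
      vertex 6.997 17.774 10.000
    endloop
  endfacet
  facet normal 0.0000 0.0000 1.0000
    outer loop
      vertex 18.000 9.000 10.000
      vertex 6.997 17.774 10.000
      vertex 0.891 12.905 10.000
    endloop
  endfacet
  facet normal 0.0000 0.0000 1.0000
    outer loop
      vertex 18.000 9.000 10.000
      vertex 0.891 12.905 10.000
      vertex 0.891 5.095 10.000
    endloop
  endfacet
  facet normal 0.0000 0.0000 1.0000
    outer loop
      vertex 18.000 9.000 10.000
      vertex 0.891 5.095 10.000
      vertex 6.997 0.226 10.000
    endloop
  endfacet
  facet normal 0.0000 0.0000 1.0000
    outer loop
      vertex 18.000 9.000 10.000
      vertex 6.997 0.226 10.000
      vertex 14.611 1.964 10.000
    endloop
  endfacet
  facet normal 0.9009 0.4340 0.0000
    outer loop
      vertex 18.000 9.000 0.000
      vertex 14.611 16.036 0.000
      vertex 14.611 16.036 10.000
    endloop
  endfacet
  facet normal 0.9009 0.4340 0.0000
    outer loop
      vertex 18.000 9.000 0.000
      vertex 14.611 16.036 10.000
      vertex 18.000 9.000 10.000
    endloop
  endfacet
  facet normal 0.2225 0.9749 0.0000
    outer loop
      vertex 14.611 16.036 0.000
      vertex 6.997 17.774 0.000
      vertex 6.997 17.774 10.000
    endloop
  endfacet
  facet normal 0.2225 0.9749 0.0000
    outer loop
      vertex 14.611 16.036 0.000
      vertex 6.997 17.774 10.000
      vertex 14.611 16.036 10.000
    endloop
  endfacet
  facet normal -0.6235 0.7819 0.0000
    outer loop
      vertex 6.997 17.774 0.000
      vertex 0.891 12.905 0.000
      vertex 0.891 12.905 10.000
    endloop
  endfacet
  facet normal -0.6235 0.7819 0.0000
    outer loop
      vertex 6.997 17.774 0.000
      vertex 0.891 12.905 10.000
      vertex 6.997 17.774 10.000
    endloop
  endfacet
  facet normal -1.0000 0.0000 0.0000
    outer loop
      vertex 0.891 12.905 0.000
      vertex 0.891 5.095 0.000
      vertex 0.891 5.095 10.000
    endloop
  endfacet
  facet normal -1.0000 0.0000 0.0000
    outer loop
      vertex 0.891 12.905 0.000
      vertex 0.891 5.095 10.000
      vertex 0.891 12.905 10.000
    endloop
  endfacet
  facet normal -0.6235 -0.7819 0.0000
    outer loop
      vertex 0.891 5.095 0.000
      vertex 6.997 0.226 0.000
      vertex 6.997 0.226 10.000
    endloop
  endfacet
  facet normal -0.6235 -0.7819 0.0000
    outer loop
      vertex 0.891 5.095 0.000
      vertex 6.997 0.226 10.000
      vertex 0.891 5.095 10.000
    endloop
  endfacet
  facet normal 0.2225 -0.9749 0.0000
    outer loop
      vertex 6.997 0.226 0.000
      vertex 14.611 1.964 0.000
      vertex 14.611 1.964 10.000
    endloop
  endfacet
  facet normal 0.2225 -0.9749 0.0000
    outer loop
      vertex 6.997 0.226 0.000
      vertex 14.611 1.964 10.000
      vertex 6.997 0.226 10.000
    endloop
  endfacet
  facet normal 0.9009 -0.4340 0.0000
    outer loop
      vertex 14.611 1.964 0.000
      vertex 18.000 9.000 0.000
      vertex 18.000 9.000 10.000
    endloop
  endfacet
  facet normal 0.9009 -0.4340 0.0000
    outer loop
      vertex 14.611 1.964 0.000
      vertex 18.000 9.000 10.000
      vertex 14.611 1.964 10.000
    endloop
  endfacet
endsolid part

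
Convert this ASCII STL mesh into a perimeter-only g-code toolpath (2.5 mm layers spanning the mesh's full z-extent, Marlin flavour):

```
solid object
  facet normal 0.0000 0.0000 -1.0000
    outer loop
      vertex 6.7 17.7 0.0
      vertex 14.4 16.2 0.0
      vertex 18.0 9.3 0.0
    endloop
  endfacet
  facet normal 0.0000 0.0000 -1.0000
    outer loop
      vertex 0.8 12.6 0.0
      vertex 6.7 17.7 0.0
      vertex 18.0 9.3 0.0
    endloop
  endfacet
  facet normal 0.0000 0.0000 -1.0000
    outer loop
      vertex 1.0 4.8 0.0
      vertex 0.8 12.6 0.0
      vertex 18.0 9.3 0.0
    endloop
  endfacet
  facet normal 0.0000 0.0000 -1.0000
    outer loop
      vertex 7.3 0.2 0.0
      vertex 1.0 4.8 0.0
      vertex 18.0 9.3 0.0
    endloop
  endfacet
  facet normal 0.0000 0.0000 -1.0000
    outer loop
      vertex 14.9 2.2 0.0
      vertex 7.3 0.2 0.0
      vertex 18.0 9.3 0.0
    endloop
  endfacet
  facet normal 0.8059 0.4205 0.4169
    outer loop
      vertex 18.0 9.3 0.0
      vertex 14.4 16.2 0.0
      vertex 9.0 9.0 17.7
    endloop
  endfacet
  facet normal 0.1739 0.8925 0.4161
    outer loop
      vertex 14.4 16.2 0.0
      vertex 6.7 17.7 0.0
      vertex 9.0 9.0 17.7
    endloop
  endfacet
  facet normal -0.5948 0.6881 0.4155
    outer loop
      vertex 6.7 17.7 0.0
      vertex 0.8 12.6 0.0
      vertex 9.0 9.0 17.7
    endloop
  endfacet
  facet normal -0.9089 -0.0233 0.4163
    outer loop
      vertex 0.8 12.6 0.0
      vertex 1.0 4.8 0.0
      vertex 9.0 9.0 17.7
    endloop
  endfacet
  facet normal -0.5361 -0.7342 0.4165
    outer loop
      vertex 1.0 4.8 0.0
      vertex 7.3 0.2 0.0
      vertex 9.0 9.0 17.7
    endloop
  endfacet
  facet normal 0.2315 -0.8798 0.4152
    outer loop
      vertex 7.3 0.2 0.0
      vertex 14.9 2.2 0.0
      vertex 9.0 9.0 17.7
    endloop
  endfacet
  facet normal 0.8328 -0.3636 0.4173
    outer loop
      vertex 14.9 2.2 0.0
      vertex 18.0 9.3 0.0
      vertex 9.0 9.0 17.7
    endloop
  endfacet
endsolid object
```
; perimeter-only toolpath
G21 ; units = mm
G90 ; absolute positioning
G28 ; home
; layer 1
G0 Z2.5
G0 X16.7 Y9.3
G1 X13.6 Y15.2
G1 X7.0 Y16.5
G1 X2.0 Y12.1
G1 X2.1 Y5.4
G1 X7.5 Y1.5
G1 X14.1 Y3.2
G1 X16.7 Y9.3
; layer 2
G0 Z5.1
G0 X15.4 Y9.2
G1 X12.9 Y14.1
G1 X7.4 Y15.2
G1 X3.1 Y11.6
G1 X3.3 Y6.0
G1 X7.8 Y2.7
G1 X13.2 Y4.1
G1 X15.4 Y9.2
; layer 3
G0 Z7.6
G0 X14.1 Y9.2
G1 X12.1 Y13.1
G1 X7.7 Y14.0
G1 X4.3 Y11.1
G1 X4.4 Y6.6
G1 X8.0 Y4.0
G1 X12.4 Y5.1
G1 X14.1 Y9.2
; layer 4
G0 Z10.1
G0 X12.9 Y9.1
G1 X11.3 Y12.1
G1 X8.0 Y12.7
G1 X5.5 Y10.5
G1 X5.6 Y7.2
G1 X8.3 Y5.2
G1 X11.5 Y6.1
G1 X12.9 Y9.1
; layer 5
G0 Z12.6
G0 X11.6 Y9.1
G1 X10.5 Y11.1
G1 X8.3 Y11.5
G1 X6.7 Y10.0
G1 X6.7 Y7.8
G1 X8.5 Y6.5
G1 X10.7 Y7.1
G1 X11.6 Y9.1
; layer 6
G0 Z15.2
G0 X10.3 Y9.0
G1 X9.8 Y10.0
G1 X8.7 Y10.2
G1 X7.8 Y9.5
G1 X7.9 Y8.4
G1 X8.8 Y7.7
G1 X9.8 Y8.0
G1 X10.3 Y9.0
M2 ; end

The solid is a regular 7-sided pyramid, base circumscribed radius ≈ 9 mm, apex at z ≈ 17.7 mm. Slicing at Δz = 2.5 mm — 7 equal slices spanning the solid's height, so layer i sits at z = i·h/7 — gives 6 non-empty perimeters. Each is a 7-segment closed polygon; G0 lifts to the layer z and rapids to the start vertex, then G1 traces the edges. The cross-section shrinks linearly with z (the slice at the apex is degenerate and omitted).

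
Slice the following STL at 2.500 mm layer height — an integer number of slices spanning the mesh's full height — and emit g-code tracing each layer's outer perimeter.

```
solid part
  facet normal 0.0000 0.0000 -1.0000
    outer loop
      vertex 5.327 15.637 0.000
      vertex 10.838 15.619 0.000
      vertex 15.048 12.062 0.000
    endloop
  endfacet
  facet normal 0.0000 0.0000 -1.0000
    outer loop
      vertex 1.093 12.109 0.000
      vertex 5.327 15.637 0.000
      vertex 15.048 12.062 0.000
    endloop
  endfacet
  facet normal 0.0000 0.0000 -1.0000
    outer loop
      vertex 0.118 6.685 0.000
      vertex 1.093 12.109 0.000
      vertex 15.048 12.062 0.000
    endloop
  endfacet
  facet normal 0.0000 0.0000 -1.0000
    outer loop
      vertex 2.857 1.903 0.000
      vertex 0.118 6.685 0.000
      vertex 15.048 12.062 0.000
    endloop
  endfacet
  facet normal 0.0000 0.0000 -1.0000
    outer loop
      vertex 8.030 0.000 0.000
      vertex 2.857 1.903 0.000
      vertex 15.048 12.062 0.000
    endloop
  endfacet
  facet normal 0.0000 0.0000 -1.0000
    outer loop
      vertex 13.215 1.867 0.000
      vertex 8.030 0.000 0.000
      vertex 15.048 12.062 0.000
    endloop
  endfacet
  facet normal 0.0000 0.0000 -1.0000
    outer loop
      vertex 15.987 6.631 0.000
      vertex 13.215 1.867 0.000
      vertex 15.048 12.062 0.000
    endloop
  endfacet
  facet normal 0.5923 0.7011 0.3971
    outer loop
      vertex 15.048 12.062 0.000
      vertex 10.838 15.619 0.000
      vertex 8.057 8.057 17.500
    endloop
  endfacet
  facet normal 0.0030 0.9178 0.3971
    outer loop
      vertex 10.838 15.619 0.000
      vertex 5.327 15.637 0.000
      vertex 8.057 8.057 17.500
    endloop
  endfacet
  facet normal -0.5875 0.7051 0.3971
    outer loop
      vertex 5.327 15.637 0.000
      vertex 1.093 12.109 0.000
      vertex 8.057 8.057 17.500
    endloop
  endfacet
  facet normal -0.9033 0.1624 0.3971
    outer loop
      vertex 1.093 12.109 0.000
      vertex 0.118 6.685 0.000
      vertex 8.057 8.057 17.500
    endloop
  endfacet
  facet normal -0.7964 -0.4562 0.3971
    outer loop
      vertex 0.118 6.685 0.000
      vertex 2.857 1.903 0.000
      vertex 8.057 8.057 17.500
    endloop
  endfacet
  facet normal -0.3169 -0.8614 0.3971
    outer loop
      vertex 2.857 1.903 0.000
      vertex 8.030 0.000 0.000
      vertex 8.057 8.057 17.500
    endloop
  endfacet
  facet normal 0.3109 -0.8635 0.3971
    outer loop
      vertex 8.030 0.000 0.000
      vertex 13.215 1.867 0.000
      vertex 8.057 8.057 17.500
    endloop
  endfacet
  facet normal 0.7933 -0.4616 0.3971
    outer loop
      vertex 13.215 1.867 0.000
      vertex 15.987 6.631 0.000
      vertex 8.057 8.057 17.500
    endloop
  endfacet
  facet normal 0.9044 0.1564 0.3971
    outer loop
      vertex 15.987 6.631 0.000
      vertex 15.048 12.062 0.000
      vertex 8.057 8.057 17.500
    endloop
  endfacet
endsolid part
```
; perimeter-only toolpath
G21 ; units = mm
G90 ; absolute positioning
G28 ; home
; layer 1
G0 Z2.500
G0 X14.049 Y11.490
G1 X10.441 Y14.539
G1 X5.717 Y14.554
G1 X2.088 Y11.530
G1 X1.252 Y6.881
G1 X3.600 Y2.782
G1 X8.034 Y1.151
G1 X12.478 Y2.751
G1 X14.854 Y6.835
G1 X14.049 Y11.490
; layer 2
G0 Z5.000
G0 X13.051 Y10.918
G1 X10.043 Y13.458
G1 X6.107 Y13.471
G1 X3.083 Y10.951
G1 X2.386 Y7.077
G1 X4.343 Y3.661
G1 X8.038 Y2.302
G1 X11.741 Y3.636
G1 X13.721 Y7.038
G1 X13.051 Y10.918
; layer 3
G0 Z7.500
G0 X12.052 Y10.346
G1 X9.646 Y12.378
G1 X6.497 Y12.388
G1 X4.078 Y10.372
G1 X3.520 Y7.273
G1 X5.086 Y4.540
G1 X8.042 Y3.453
G1 X11.004 Y4.520
G1 X12.588 Y7.242
G1 X12.052 Y10.346
; layer 4
G0 Z10.000
G0 X11.053 Y9.773
G1 X9.249 Y11.298
G1 X6.887 Y11.306
G1 X5.072 Y9.794
G1 X4.655 Y7.469
G1 X5.828 Y5.420
G1 X8.045 Y4.604
G1 X10.268 Y5.404
G1 X11.456 Y7.446
G1 X11.053 Y9.773
; layer 5
G0 Z12.500
G0 X10.054 Y9.201
G1 X8.852 Y10.218
G1 X7.277 Y10.223
G1 X6.067 Y9.215
G1 X5.789 Y7.665
G1 X6.571 Y6.299
G1 X8.049 Y5.755
G1 X9.531 Y6.288
G1 X10.323 Y7.650
G1 X10.054 Y9.201
; layer 6
G0 Z15.000
G0 X9.056 Y8.629
G1 X8.454 Y9.137
G1 X7.667 Y9.140
G1 X7.062 Y8.636
G1 X6.923 Y7.861
G1 X7.314 Y7.178
G1 X8.053 Y6.906
G1 X8.794 Y7.173
G1 X9.190 Y7.853
G1 X9.056 Y8.629
M2 ; end

The solid is a regular 9-sided pyramid, base circumscribed radius ≈ 8.06 mm, apex at z ≈ 17.5 mm. Slicing at Δz = 2.500 mm — 7 equal slices spanning the solid's height, so layer i sits at z = i·h/7 — gives 6 non-empty perimeters. Each is a 9-segment closed polygon; G0 lifts to the layer z and rapids to the start vertex, then G1 traces the edges. The cross-section shrinks linearly with z (the slice at the apex is degenerate and omitted).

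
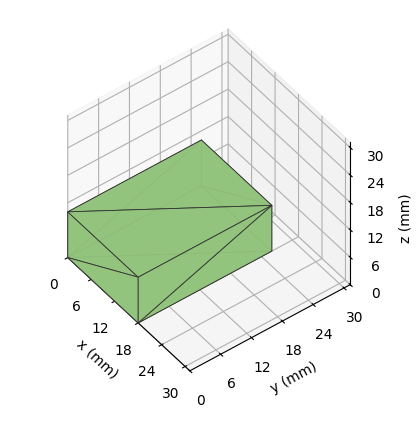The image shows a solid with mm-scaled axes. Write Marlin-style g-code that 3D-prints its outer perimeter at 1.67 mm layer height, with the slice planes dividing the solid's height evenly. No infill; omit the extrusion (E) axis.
Reading the render: the shape is a rectangular box, roughly 18 × 26 mm footprint and 10 mm tall (dimensions read to the nearest mm from the axis ticks). For the g-code, the solid's height is divided into equal slices at the stated Δz and each level perimeter traced with G1 moves after a G0 lift.

; perimeter-only toolpath
G21 ; units = mm
G90 ; absolute positioning
G28 ; home
; layer 1
G0 Z1.67
G0 X0.00 Y0.00
G1 X18.00 Y0.00
G1 X18.00 Y26.00
G1 X0.00 Y26.00
G1 X0.00 Y0.00
; layer 2
G0 Z3.33
G0 X0.00 Y0.00
G1 X18.00 Y0.00
G1 X18.00 Y26.00
G1 X0.00 Y26.00
G1 X0.00 Y0.00
; layer 3
G0 Z5.00
G0 X0.00 Y0.00
G1 X18.00 Y0.00
G1 X18.00 Y26.00
G1 X0.00 Y26.00
G1 X0.00 Y0.00
; layer 4
G0 Z6.67
G0 X0.00 Y0.00
G1 X18.00 Y0.00
G1 X18.00 Y26.00
G1 X0.00 Y26.00
G1 X0.00 Y0.00
; layer 5
G0 Z8.33
G0 X0.00 Y0.00
G1 X18.00 Y0.00
G1 X18.00 Y26.00
G1 X0.00 Y26.00
G1 X0.00 Y0.00
; layer 6
G0 Z10.00
G0 X0.00 Y0.00
G1 X18.00 Y0.00
G1 X18.00 Y26.00
G1 X0.00 Y26.00
G1 X0.00 Y0.00
M2 ; end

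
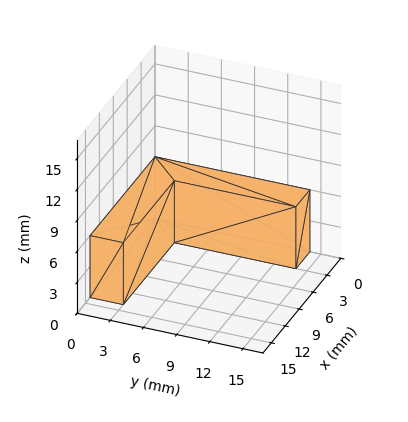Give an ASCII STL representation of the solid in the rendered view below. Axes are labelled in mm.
Reading the render: the shape is an L-shaped prism: outer 14 × 14 mm, arm thicknesses ≈ 3 mm (horizontal) and 3 mm (vertical), extruded 6 mm in z (dimensions read to the nearest mm from the axis ticks). For the STL, each face is triangulated and given an outward normal.

solid part
  facet normal 0.0000 0.0000 -1.0000
    outer loop
      vertex 14.00 3.00 0.00
      vertex 14.00 0.00 0.00
      vertex 0.00 0.00 0.00
    endloop
  endfacet
  facet normal 0.0000 0.0000 -1.0000
    outer loop
      vertex 3.00 3.00 0.00
      vertex 14.00 3.00 0.00
      vertex 0.00 0.00 0.00
    endloop
  endfacet
  facet normal 0.0000 0.0000 -1.0000
    outer loop
      vertex 3.00 14.00 0.00
      vertex 3.00 3.00 0.00
      vertex 0.00 0.00 0.00
    endloop
  endfacet
  facet normal 0.0000 0.0000 -1.0000
    outer loop
      vertex 0.00 14.00 0.00
      vertex 3.00 14.00 0.00
      vertex 0.00 0.00 0.00
    endloop
  endfacet
  facet normal 0.0000 0.0000 1.0000
    outer loop
      vertex 0.00 0.00 6.00
      vertex 14.00 0.00 6.00
      vertex 14.00 3.00 6.00
    endloop
  endfacet
  facet normal 0.0000 0.0000 1.0000
    outer loop
      vertex 0.00 0.00 6.00
      vertex 14.00 3.00 6.00
      vertex 3.00 3.00 6.00
    endloop
  endfacet
  facet normal 0.0000 0.0000 1.0000
    outer loop
      vertex 0.00 0.00 6.00
      vertex 3.00 3.00 6.00
      vertex 3.00 14.00 6.00
    endloop
  endfacet
  facet normal 0.0000 0.0000 1.0000
    outer loop
      vertex 0.00 0.00 6.00
      vertex 3.00 14.00 6.00
      vertex 0.00 14.00 6.00
    endloop
  endfacet
  facet normal 0.0000 -1.0000 0.0000
    outer loop
      vertex 0.00 0.00 0.00
      vertex 14.00 0.00 0.00
      vertex 14.00 0.00 6.00
    endloop
  endfacet
  facet normal 0.0000 -1.0000 0.0000
    outer loop
      vertex 0.00 0.00 0.00
      vertex 14.00 0.00 6.00
      vertex 0.00 0.00 6.00
    endloop
  endfacet
  facet normal 1.0000 0.0000 0.0000
    outer loop
      vertex 14.00 0.00 0.00
      vertex 14.00 3.00 0.00
      vertex 14.00 3.00 6.00
    endloop
  endfacet
  facet normal 1.0000 0.0000 0.0000
    outer loop
      vertex 14.00 0.00 0.00
      vertex 14.00 3.00 6.00
      vertex 14.00 0.00 6.00
    endloop
  endfacet
  facet normal 0.0000 1.0000 0.0000
    outer loop
      vertex 14.00 3.00 0.00
      vertex 3.00 3.00 0.00
      vertex 3.00 3.00 6.00
    endloop
  endfacet
  facet normal 0.0000 1.0000 0.0000
    outer loop
      vertex 14.00 3.00 0.00
      vertex 3.00 3.00 6.00
      vertex 14.00 3.00 6.00
    endloop
  endfacet
  facet normal 1.0000 0.0000 0.0000
    outer loop
      vertex 3.00 3.00 0.00
      vertex 3.00 14.00 0.00
      vertex 3.00 14.00 6.00
    endloop
  endfacet
  facet normal 1.0000 0.0000 0.0000
    outer loop
      vertex 3.00 3.00 0.00
      vertex 3.00 14.00 6.00
      vertex 3.00 3.00 6.00
    endloop
  endfacet
  facet normal 0.0000 1.0000 0.0000
    outer loop
      vertex 3.00 14.00 0.00
      vertex 0.00 14.00 0.00
      vertex 0.00 14.00 6.00
    endloop
  endfacet
  facet normal 0.0000 1.0000 0.0000
    outer loop
      vertex 3.00 14.00 0.00
      vertex 0.00 14.00 6.00
      vertex 3.00 14.00 6.00
    endloop
  endfacet
  facet normal -1.0000 0.0000 0.0000
    outer loop
      vertex 0.00 14.00 0.00
      vertex 0.00 0.00 0.00
      vertex 0.00 0.00 6.00
    endloop
  endfacet
  facet normal -1.0000 0.0000 0.0000
    outer loop
      vertex 0.00 14.00 0.00
      vertex 0.00 0.00 6.00
      vertex 0.00 14.00 6.00
    endloop
  endfacet
endsolid part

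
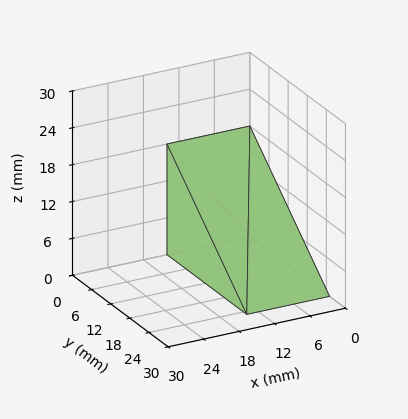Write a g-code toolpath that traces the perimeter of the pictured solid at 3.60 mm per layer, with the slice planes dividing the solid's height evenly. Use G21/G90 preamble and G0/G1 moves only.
Reading the render: the shape is a wedge (ramp): 14 × 25 mm base, rising to 18 mm along the y=0 edge and sloping linearly to z=0 at y=25 (dimensions read to the nearest mm from the axis ticks). For the g-code, the solid's height is divided into equal slices at the stated Δz and each level perimeter traced with G1 moves after a G0 lift.

; perimeter-only toolpath
G21 ; units = mm
G90 ; absolute positioning
G28 ; home
; layer 1
G0 Z3.60
G0 X0.00 Y0.00
G1 X14.00 Y0.00
G1 X14.00 Y20.00
G1 X0.00 Y20.00
G1 X0.00 Y0.00
; layer 2
G0 Z7.20
G0 X0.00 Y0.00
G1 X14.00 Y0.00
G1 X14.00 Y15.00
G1 X0.00 Y15.00
G1 X0.00 Y0.00
; layer 3
G0 Z10.80
G0 X0.00 Y0.00
G1 X14.00 Y0.00
G1 X14.00 Y10.00
G1 X0.00 Y10.00
G1 X0.00 Y0.00
; layer 4
G0 Z14.40
G0 X0.00 Y0.00
G1 X14.00 Y0.00
G1 X14.00 Y5.00
G1 X0.00 Y5.00
G1 X0.00 Y0.00
M2 ; end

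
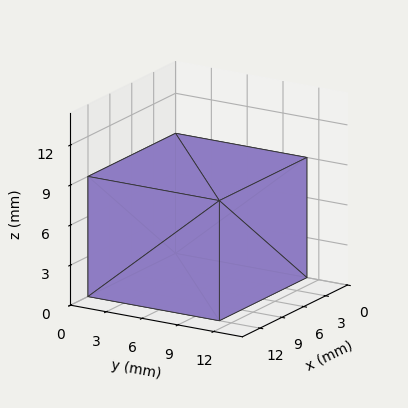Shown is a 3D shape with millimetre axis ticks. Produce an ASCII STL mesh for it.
Reading the render: the shape is a rectangular box, roughly 12 × 11 mm footprint and 9 mm tall (dimensions read to the nearest mm from the axis ticks). For the STL, each face is triangulated and given an outward normal.

solid part
  facet normal 0.0000 0.0000 -1.0000
    outer loop
      vertex 12.00 11.00 0.00
      vertex 12.00 0.00 0.00
      vertex 0.00 0.00 0.00
    endloop
  endfacet
  facet normal 0.0000 0.0000 -1.0000
    outer loop
      vertex 0.00 11.00 0.00
      vertex 12.00 11.00 0.00
      vertex 0.00 0.00 0.00
    endloop
  endfacet
  facet normal 0.0000 0.0000 1.0000
    outer loop
      vertex 0.00 0.00 9.00
      vertex 12.00 0.00 9.00
      vertex 12.00 11.00 9.00
    endloop
  endfacet
  facet normal 0.0000 0.0000 1.0000
    outer loop
      vertex 0.00 0.00 9.00
      vertex 12.00 11.00 9.00
      vertex 0.00 11.00 9.00
    endloop
  endfacet
  facet normal 0.0000 -1.0000 0.0000
    outer loop
      vertex 0.00 0.00 0.00
      vertex 12.00 0.00 0.00
      vertex 12.00 0.00 9.00
    endloop
  endfacet
  facet normal 0.0000 -1.0000 0.0000
    outer loop
      vertex 0.00 0.00 0.00
      vertex 12.00 0.00 9.00
      vertex 0.00 0.00 9.00
    endloop
  endfacet
  facet normal 0.0000 1.0000 0.0000
    outer loop
      vertex 12.00 11.00 9.00
      vertex 12.00 11.00 0.00
      vertex 0.00 11.00 0.00
    endloop
  endfacet
  facet normal 0.0000 1.0000 0.0000
    outer loop
      vertex 0.00 11.00 9.00
      vertex 12.00 11.00 9.00
      vertex 0.00 11.00 0.00
    endloop
  endfacet
  facet normal -1.0000 0.0000 0.0000
    outer loop
      vertex 0.00 11.00 9.00
      vertex 0.00 11.00 0.00
      vertex 0.00 0.00 0.00
    endloop
  endfacet
  facet normal -1.0000 0.0000 0.0000
    outer loop
      vertex 0.00 0.00 9.00
      vertex 0.00 11.00 9.00
      vertex 0.00 0.00 0.00
    endloop
  endfacet
  facet normal 1.0000 0.0000 0.0000
    outer loop
      vertex 12.00 0.00 0.00
      vertex 12.00 11.00 0.00
      vertex 12.00 11.00 9.00
    endloop
  endfacet
  facet normal 1.0000 0.0000 0.0000
    outer loop
      vertex 12.00 0.00 0.00
      vertex 12.00 11.00 9.00
      vertex 12.00 0.00 9.00
    endloop
  endfacet
endsolid part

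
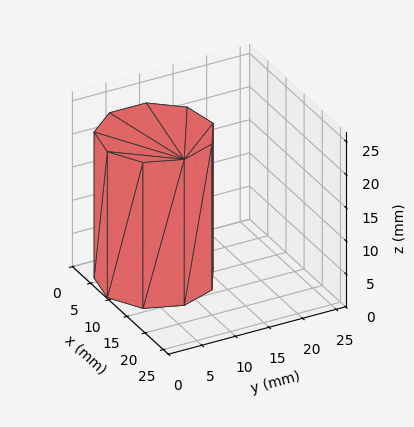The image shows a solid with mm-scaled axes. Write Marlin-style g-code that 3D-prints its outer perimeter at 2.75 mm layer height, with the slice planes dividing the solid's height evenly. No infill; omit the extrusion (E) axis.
Reading the render: the shape is a regular 9-sided prism (a cylinder approximated with 9 flat sides), circumscribed radius ≈ 8 mm, height ≈ 22 mm (dimensions read to the nearest mm from the axis ticks). For the g-code, the solid's height is divided into equal slices at the stated Δz and each level perimeter traced with G1 moves after a G0 lift.

; perimeter-only toolpath
G21 ; units = mm
G90 ; absolute positioning
G28 ; home
; layer 1
G0 Z2.75
G0 X16.00 Y8.00
G1 X14.13 Y13.14
G1 X9.39 Y15.88
G1 X4.00 Y14.93
G1 X0.48 Y10.74
G1 X0.48 Y5.26
G1 X4.00 Y1.07
G1 X9.39 Y0.12
G1 X14.13 Y2.86
G1 X16.00 Y8.00
; layer 2
G0 Z5.50
G0 X16.00 Y8.00
G1 X14.13 Y13.14
G1 X9.39 Y15.88
G1 X4.00 Y14.93
G1 X0.48 Y10.74
G1 X0.48 Y5.26
G1 X4.00 Y1.07
G1 X9.39 Y0.12
G1 X14.13 Y2.86
G1 X16.00 Y8.00
; layer 3
G0 Z8.25
G0 X16.00 Y8.00
G1 X14.13 Y13.14
G1 X9.39 Y15.88
G1 X4.00 Y14.93
G1 X0.48 Y10.74
G1 X0.48 Y5.26
G1 X4.00 Y1.07
G1 X9.39 Y0.12
G1 X14.13 Y2.86
G1 X16.00 Y8.00
; layer 4
G0 Z11.00
G0 X16.00 Y8.00
G1 X14.13 Y13.14
G1 X9.39 Y15.88
G1 X4.00 Y14.93
G1 X0.48 Y10.74
G1 X0.48 Y5.26
G1 X4.00 Y1.07
G1 X9.39 Y0.12
G1 X14.13 Y2.86
G1 X16.00 Y8.00
; layer 5
G0 Z13.75
G0 X16.00 Y8.00
G1 X14.13 Y13.14
G1 X9.39 Y15.88
G1 X4.00 Y14.93
G1 X0.48 Y10.74
G1 X0.48 Y5.26
G1 X4.00 Y1.07
G1 X9.39 Y0.12
G1 X14.13 Y2.86
G1 X16.00 Y8.00
; layer 6
G0 Z16.50
G0 X16.00 Y8.00
G1 X14.13 Y13.14
G1 X9.39 Y15.88
G1 X4.00 Y14.93
G1 X0.48 Y10.74
G1 X0.48 Y5.26
G1 X4.00 Y1.07
G1 X9.39 Y0.12
G1 X14.13 Y2.86
G1 X16.00 Y8.00
; layer 7
G0 Z19.25
G0 X16.00 Y8.00
G1 X14.13 Y13.14
G1 X9.39 Y15.88
G1 X4.00 Y14.93
G1 X0.48 Y10.74
G1 X0.48 Y5.26
G1 X4.00 Y1.07
G1 X9.39 Y0.12
G1 X14.13 Y2.86
G1 X16.00 Y8.00
; layer 8
G0 Z22.00
G0 X16.00 Y8.00
G1 X14.13 Y13.14
G1 X9.39 Y15.88
G1 X4.00 Y14.93
G1 X0.48 Y10.74
G1 X0.48 Y5.26
G1 X4.00 Y1.07
G1 X9.39 Y0.12
G1 X14.13 Y2.86
G1 X16.00 Y8.00
M2 ; end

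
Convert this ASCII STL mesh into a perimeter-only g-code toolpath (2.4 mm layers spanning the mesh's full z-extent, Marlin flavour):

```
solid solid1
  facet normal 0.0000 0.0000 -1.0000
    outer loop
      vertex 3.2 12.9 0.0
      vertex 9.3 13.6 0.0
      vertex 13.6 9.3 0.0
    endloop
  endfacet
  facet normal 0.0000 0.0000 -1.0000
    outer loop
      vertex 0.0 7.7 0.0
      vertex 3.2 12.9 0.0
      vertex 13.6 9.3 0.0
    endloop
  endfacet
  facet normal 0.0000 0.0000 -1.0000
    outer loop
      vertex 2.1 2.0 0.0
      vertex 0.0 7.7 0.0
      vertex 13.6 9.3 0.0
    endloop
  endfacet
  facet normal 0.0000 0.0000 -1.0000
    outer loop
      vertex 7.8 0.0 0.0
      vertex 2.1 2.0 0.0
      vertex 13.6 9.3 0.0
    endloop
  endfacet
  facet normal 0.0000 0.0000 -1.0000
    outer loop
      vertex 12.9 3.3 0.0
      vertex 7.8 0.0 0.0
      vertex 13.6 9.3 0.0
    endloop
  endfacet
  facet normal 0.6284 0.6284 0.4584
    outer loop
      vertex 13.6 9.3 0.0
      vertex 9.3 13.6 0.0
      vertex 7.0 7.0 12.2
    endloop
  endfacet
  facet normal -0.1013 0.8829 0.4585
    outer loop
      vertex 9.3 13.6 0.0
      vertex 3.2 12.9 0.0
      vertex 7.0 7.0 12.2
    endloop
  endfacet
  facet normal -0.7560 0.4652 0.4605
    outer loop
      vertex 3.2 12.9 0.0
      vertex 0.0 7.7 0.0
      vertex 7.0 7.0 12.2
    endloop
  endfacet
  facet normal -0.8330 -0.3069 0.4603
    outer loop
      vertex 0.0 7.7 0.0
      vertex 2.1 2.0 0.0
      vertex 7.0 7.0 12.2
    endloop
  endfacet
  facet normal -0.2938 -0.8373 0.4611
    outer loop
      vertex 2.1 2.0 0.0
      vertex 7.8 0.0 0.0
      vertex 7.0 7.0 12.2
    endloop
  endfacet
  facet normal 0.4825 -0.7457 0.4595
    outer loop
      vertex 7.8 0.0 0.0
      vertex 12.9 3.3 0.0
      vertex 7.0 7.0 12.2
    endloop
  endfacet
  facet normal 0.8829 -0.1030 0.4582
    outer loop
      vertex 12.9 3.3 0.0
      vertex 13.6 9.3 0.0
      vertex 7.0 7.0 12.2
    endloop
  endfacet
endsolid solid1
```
; perimeter-only toolpath
G21 ; units = mm
G90 ; absolute positioning
G28 ; home
; layer 1
G0 Z2.4
G0 X12.3 Y8.8
G1 X8.8 Y12.3
G1 X4.0 Y11.7
G1 X1.4 Y7.6
G1 X3.1 Y3.0
G1 X7.6 Y1.4
G1 X11.7 Y4.0
G1 X12.3 Y8.8
; layer 2
G0 Z4.9
G0 X11.0 Y8.4
G1 X8.4 Y11.0
G1 X4.7 Y10.5
G1 X2.8 Y7.4
G1 X4.1 Y4.0
G1 X7.5 Y2.8
G1 X10.5 Y4.8
G1 X11.0 Y8.4
; layer 3
G0 Z7.3
G0 X9.6 Y7.9
G1 X7.9 Y9.6
G1 X5.5 Y9.4
G1 X4.2 Y7.3
G1 X5.0 Y5.0
G1 X7.3 Y4.2
G1 X9.4 Y5.5
G1 X9.6 Y7.9
; layer 4
G0 Z9.8
G0 X8.3 Y7.5
G1 X7.5 Y8.3
G1 X6.2 Y8.2
G1 X5.6 Y7.1
G1 X6.0 Y6.0
G1 X7.2 Y5.6
G1 X8.2 Y6.3
G1 X8.3 Y7.5
M2 ; end

The solid is a regular 7-sided pyramid, base circumscribed radius ≈ 7 mm, apex at z ≈ 12.2 mm. Slicing at Δz = 2.4 mm — 5 equal slices spanning the solid's height, so layer i sits at z = i·h/5 — gives 4 non-empty perimeters. Each is a 7-segment closed polygon; G0 lifts to the layer z and rapids to the start vertex, then G1 traces the edges. The cross-section shrinks linearly with z (the slice at the apex is degenerate and omitted).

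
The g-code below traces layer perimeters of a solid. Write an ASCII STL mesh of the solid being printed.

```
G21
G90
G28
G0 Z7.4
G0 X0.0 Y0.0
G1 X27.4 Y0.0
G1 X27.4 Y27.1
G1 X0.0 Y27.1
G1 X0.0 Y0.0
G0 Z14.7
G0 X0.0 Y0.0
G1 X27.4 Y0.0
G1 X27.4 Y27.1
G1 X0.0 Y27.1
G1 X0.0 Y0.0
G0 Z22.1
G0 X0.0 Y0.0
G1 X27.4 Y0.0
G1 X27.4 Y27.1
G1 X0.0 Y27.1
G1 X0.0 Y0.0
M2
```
solid part
  facet normal 0.0000 0.0000 -1.0000
    outer loop
      vertex 27.4 27.1 0.0
      vertex 27.4 0.0 0.0
      vertex 0.0 0.0 0.0
    endloop
  endfacet
  facet normal 0.0000 0.0000 -1.0000
    outer loop
      vertex 0.0 27.1 0.0
      vertex 27.4 27.1 0.0
      vertex 0.0 0.0 0.0
    endloop
  endfacet
  facet normal 0.0000 0.0000 1.0000
    outer loop
      vertex 0.0 0.0 22.1
      vertex 27.4 0.0 22.1
      vertex 27.4 27.1 22.1
    endloop
  endfacet
  facet normal 0.0000 0.0000 1.0000
    outer loop
      vertex 0.0 0.0 22.1
      vertex 27.4 27.1 22.1
      vertex 0.0 27.1 22.1
    endloop
  endfacet
  facet normal 0.0000 -1.0000 0.0000
    outer loop
      vertex 0.0 0.0 0.0
      vertex 27.4 0.0 0.0
      vertex 27.4 0.0 22.1
    endloop
  endfacet
  facet normal 0.0000 -1.0000 0.0000
    outer loop
      vertex 0.0 0.0 0.0
      vertex 27.4 0.0 22.1
      vertex 0.0 0.0 22.1
    endloop
  endfacet
  facet normal 0.0000 1.0000 0.0000
    outer loop
      vertex 27.4 27.1 22.1
      vertex 27.4 27.1 0.0
      vertex 0.0 27.1 0.0
    endloop
  endfacet
  facet normal 0.0000 1.0000 0.0000
    outer loop
      vertex 0.0 27.1 22.1
      vertex 27.4 27.1 22.1
      vertex 0.0 27.1 0.0
    endloop
  endfacet
  facet normal -1.0000 0.0000 0.0000
    outer loop
      vertex 0.0 27.1 22.1
      vertex 0.0 27.1 0.0
      vertex 0.0 0.0 0.0
    endloop
  endfacet
  facet normal -1.0000 0.0000 0.0000
    outer loop
      vertex 0.0 0.0 22.1
      vertex 0.0 27.1 22.1
      vertex 0.0 0.0 0.0
    endloop
  endfacet
  facet normal 1.0000 0.0000 0.0000
    outer loop
      vertex 27.4 0.0 0.0
      vertex 27.4 27.1 0.0
      vertex 27.4 27.1 22.1
    endloop
  endfacet
  facet normal 1.0000 0.0000 0.0000
    outer loop
      vertex 27.4 0.0 0.0
      vertex 27.4 27.1 22.1
      vertex 27.4 0.0 22.1
    endloop
  endfacet
endsolid part

The G0 Z moves step by Δz≈7.4 mm. Every layer's G1 loop is the same polygon, so the solid is a straight extrusion of it from z=0 to z≈22.1. Closing with flat bottom and top caps and triangulating gives 12 facets — a rectangular box, roughly 27.4 × 27.1 mm footprint and 22.1 mm tall.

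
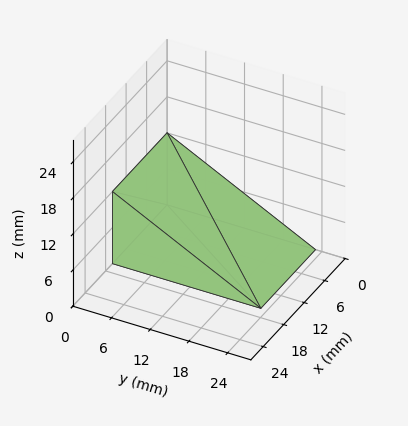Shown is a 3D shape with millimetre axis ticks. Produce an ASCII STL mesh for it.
Reading the render: the shape is a wedge (ramp): 16 × 23 mm base, rising to 12 mm along the y=0 edge and sloping linearly to z=0 at y=23 (dimensions read to the nearest mm from the axis ticks). For the STL, each face is triangulated and given an outward normal.

solid part
  facet normal 0.0000 0.0000 -1.0000
    outer loop
      vertex 16.0 23.0 0.0
      vertex 16.0 0.0 0.0
      vertex 0.0 0.0 0.0
    endloop
  endfacet
  facet normal 0.0000 0.0000 -1.0000
    outer loop
      vertex 0.0 23.0 0.0
      vertex 16.0 23.0 0.0
      vertex 0.0 0.0 0.0
    endloop
  endfacet
  facet normal 0.0000 -1.0000 0.0000
    outer loop
      vertex 0.0 0.0 0.0
      vertex 16.0 0.0 0.0
      vertex 16.0 0.0 12.0
    endloop
  endfacet
  facet normal 0.0000 -1.0000 0.0000
    outer loop
      vertex 0.0 0.0 0.0
      vertex 16.0 0.0 12.0
      vertex 0.0 0.0 12.0
    endloop
  endfacet
  facet normal 0.0000 0.4626 0.8866
    outer loop
      vertex 0.0 0.0 12.0
      vertex 16.0 0.0 12.0
      vertex 16.0 23.0 0.0
    endloop
  endfacet
  facet normal 0.0000 0.4626 0.8866
    outer loop
      vertex 0.0 0.0 12.0
      vertex 16.0 23.0 0.0
      vertex 0.0 23.0 0.0
    endloop
  endfacet
  facet normal -1.0000 0.0000 0.0000
    outer loop
      vertex 0.0 0.0 12.0
      vertex 0.0 23.0 0.0
      vertex 0.0 0.0 0.0
    endloop
  endfacet
  facet normal 1.0000 0.0000 0.0000
    outer loop
      vertex 16.0 0.0 0.0
      vertex 16.0 23.0 0.0
      vertex 16.0 0.0 12.0
    endloop
  endfacet
endsolid part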